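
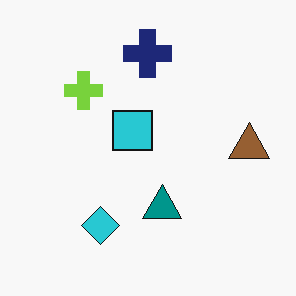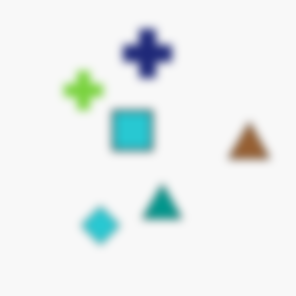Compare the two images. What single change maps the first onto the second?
The image was noticeably gaussian-blurred.

Shape edges and outlines are uniformly softened across the whole image.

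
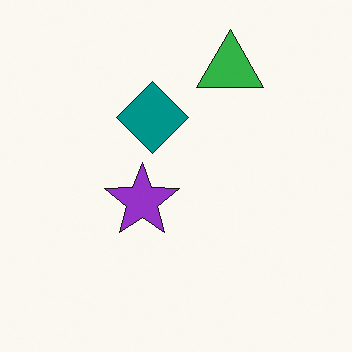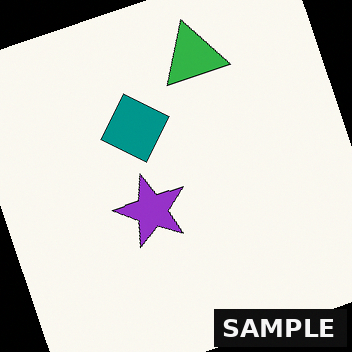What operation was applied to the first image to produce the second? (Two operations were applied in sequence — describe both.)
The transformation is: rotated counter-clockwise by a clearly visible amount, then watermarked with the text "SAMPLE" in the lower-right corner.

Every shape is tilted by the same angle and the image corners show triangular fill wedges — a whole-image rotation by a non-right angle. A dark label reading "SAMPLE" appears in the lower-right corner.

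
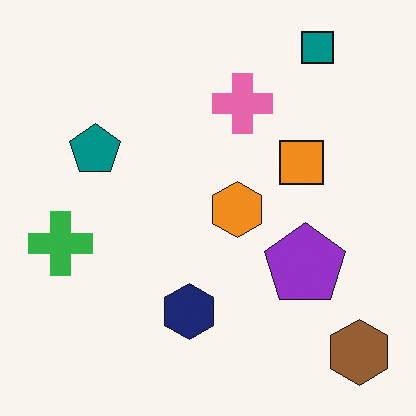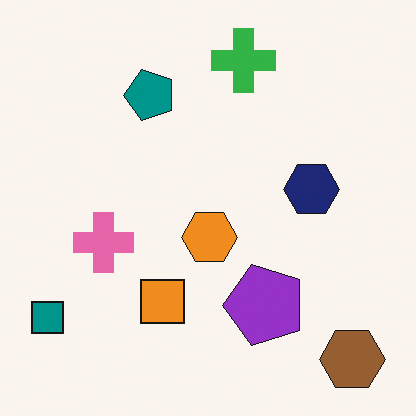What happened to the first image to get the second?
It was transposed (reflected across the top-left ↔ bottom-right diagonal).

Shapes have swapped their row and column positions — what was in the top-right is now in the bottom-left — a diagonal reflection.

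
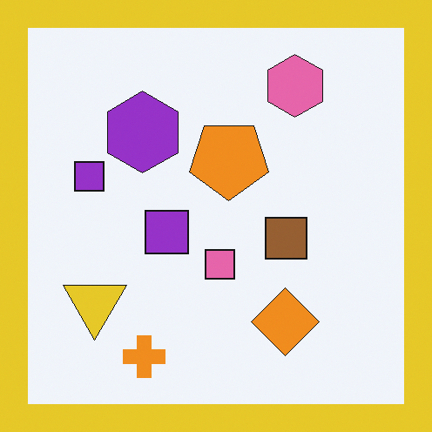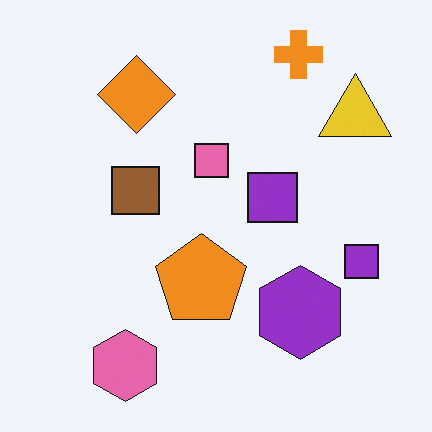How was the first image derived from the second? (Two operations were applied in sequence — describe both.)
The transformation is: rotated 180°, then framed with a yellow border.

The orange cross sits in the top-right of the second image and the bottom-left of the first — consistent with a whole-image 180° rotation. A solid yellow frame runs around the edge of the first image, with the content slightly shrunk inside it.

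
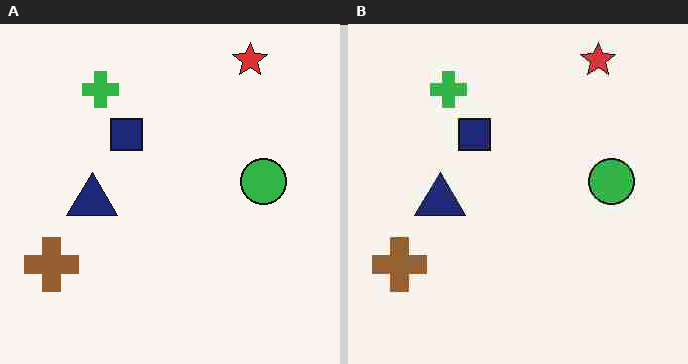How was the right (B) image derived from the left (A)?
The transformation is: heavily JPEG-compressed with obvious blocking artifacts.

Blocky 8×8 compression artifacts appear around shape edges and the flat background shows ringing — characteristic JPEG degradation.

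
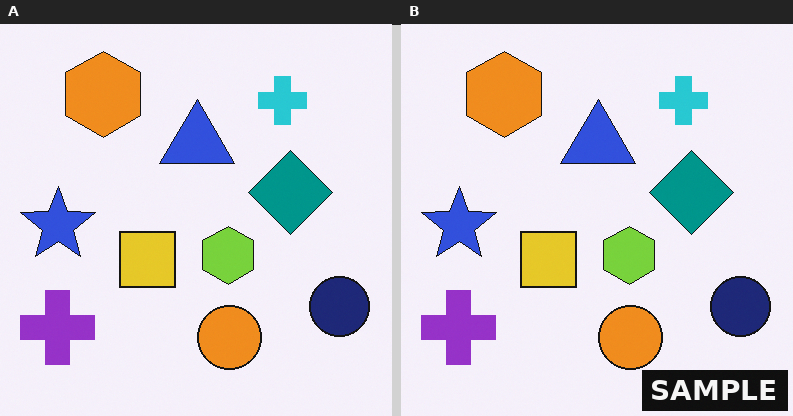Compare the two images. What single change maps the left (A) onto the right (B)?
It was watermarked with the text "SAMPLE" in the lower-right corner.

A dark label reading "SAMPLE" appears in the lower-right corner.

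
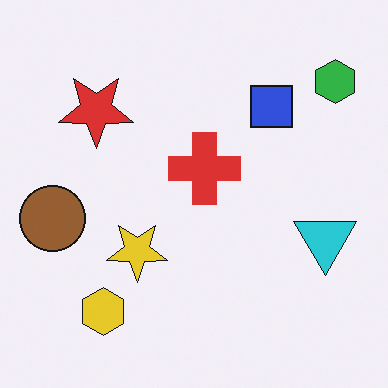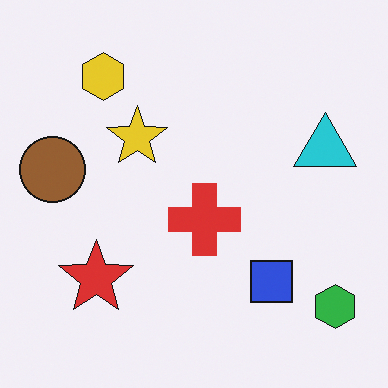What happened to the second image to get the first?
The first image is the second flipped vertically (top ↔ bottom).

The yellow hexagon is in the top-left of the second image and the bottom-left of the first — shapes on opposite sides of the horizontal midline have swapped in a mirror flip.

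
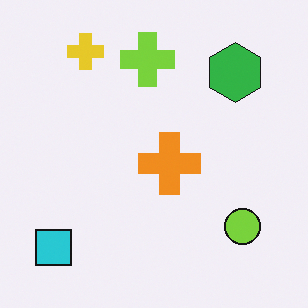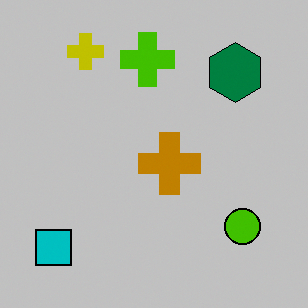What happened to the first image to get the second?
This is the original image heavily posterized to just a handful of flat colors.

Each flat color has snapped to a coarser quantized level — most visibly, the near-white background has dropped to a flat grey.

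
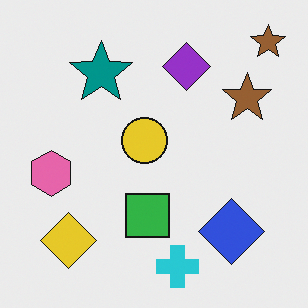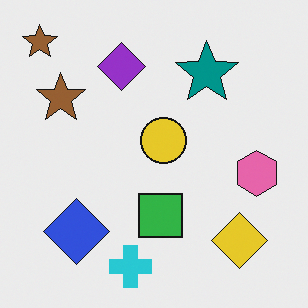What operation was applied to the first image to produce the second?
The image was flipped horizontally (left ↔ right).

The pink hexagon is in the left of the first image and the right of the second — shapes on opposite sides of the vertical midline have swapped in a mirror flip.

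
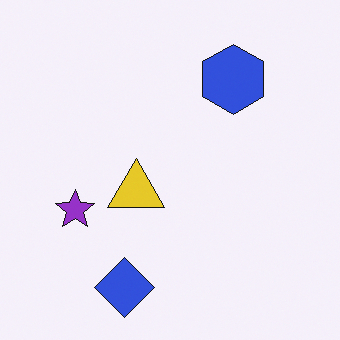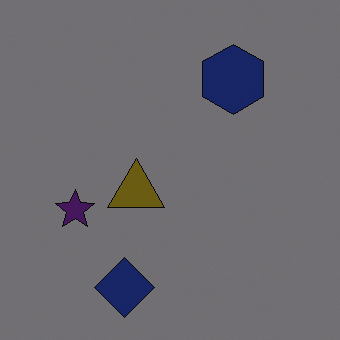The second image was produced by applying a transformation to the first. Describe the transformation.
This is the original image noticeably darkened.

Every pixel — background and shapes alike — is uniformly darkened.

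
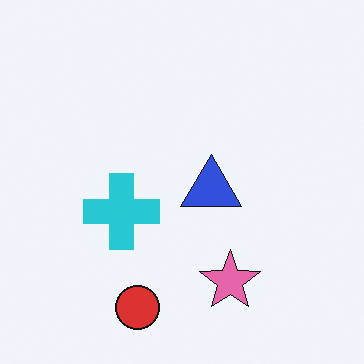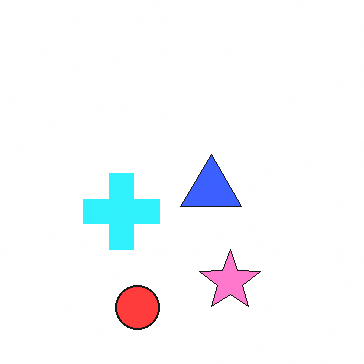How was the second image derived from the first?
This is the original image slightly brightened.

Every pixel — background and shapes alike — is uniformly brightened.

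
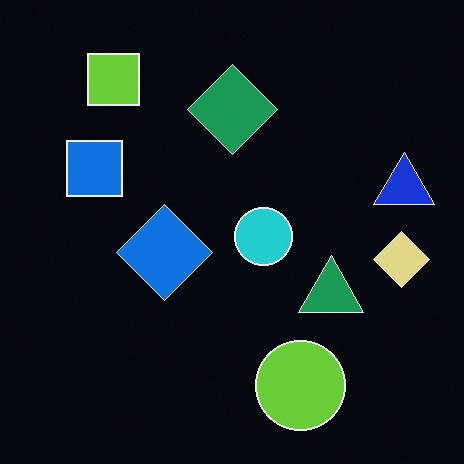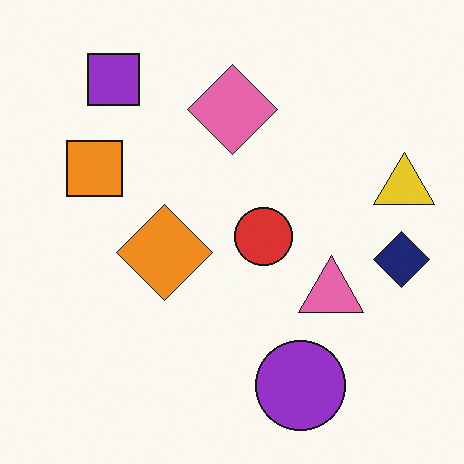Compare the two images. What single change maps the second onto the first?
Color-inverted (negative).

The light background has become dark and every shape's color is its complement — a photographic negative.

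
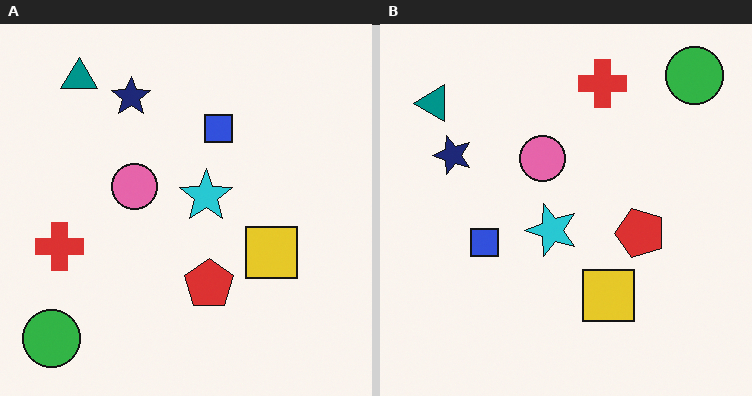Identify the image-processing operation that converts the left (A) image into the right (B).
The image was transposed (reflected across the top-left ↔ bottom-right diagonal).

Shapes have swapped their row and column positions — what was in the top-right is now in the bottom-left — a diagonal reflection.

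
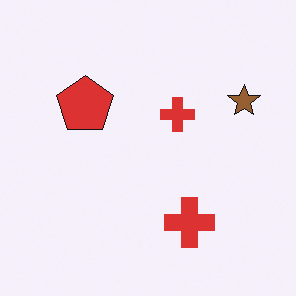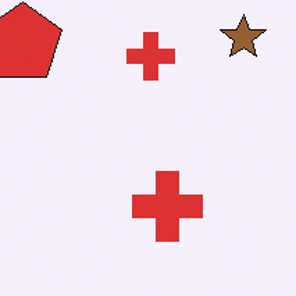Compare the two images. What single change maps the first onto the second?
The second image is the first cropped slightly and scaled back up.

The visible shapes are larger and the field of view is narrower; shapes near the original edges may be partly or wholly outside the frame — a crop-and-rescale.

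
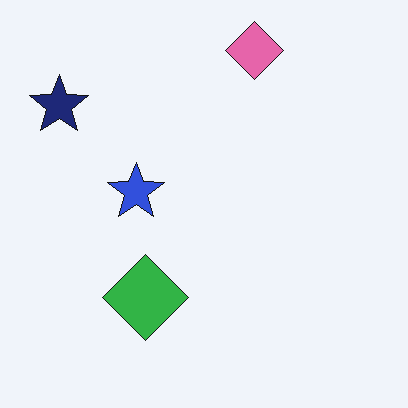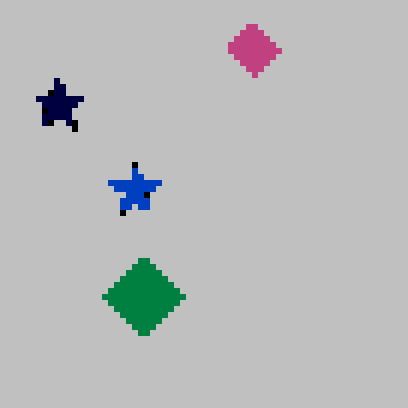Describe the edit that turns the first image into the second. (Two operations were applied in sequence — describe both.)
The transformation is: aggressively posterized, then moderately pixelated.

Each flat color has snapped to a coarser quantized level — most visibly, the near-white background has dropped to a flat grey. Shapes are reduced to large square blocks; fine edges and outlines are lost — a downscale-then-upscale (mosaic) effect.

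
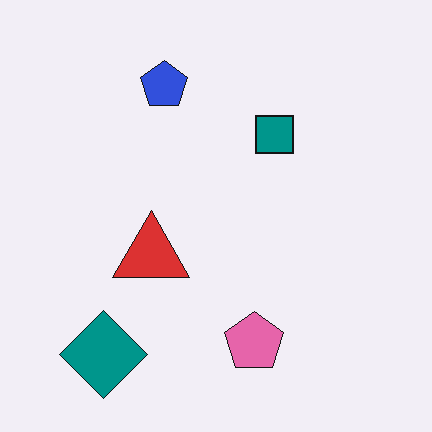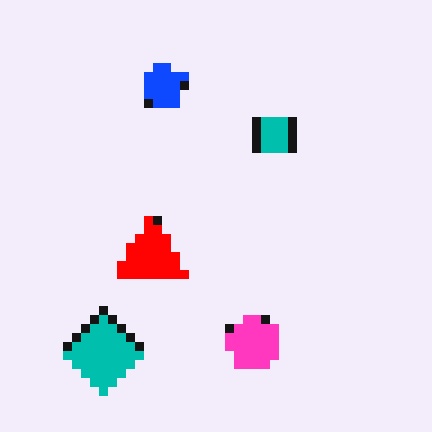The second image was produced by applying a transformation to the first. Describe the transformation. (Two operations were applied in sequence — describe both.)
The second image is the first heavily pixelated into large blocks, then heavily oversaturated.

Shapes are reduced to large square blocks; fine edges and outlines are lost — a downscale-then-upscale (mosaic) effect. All colors are more vivid — a global saturation change.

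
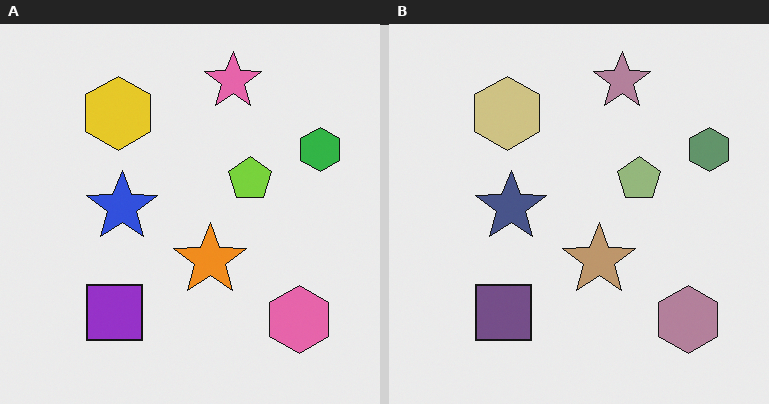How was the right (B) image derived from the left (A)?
The image was made much more muted (saturation change).

All colors are more muted and greyish — a global saturation change.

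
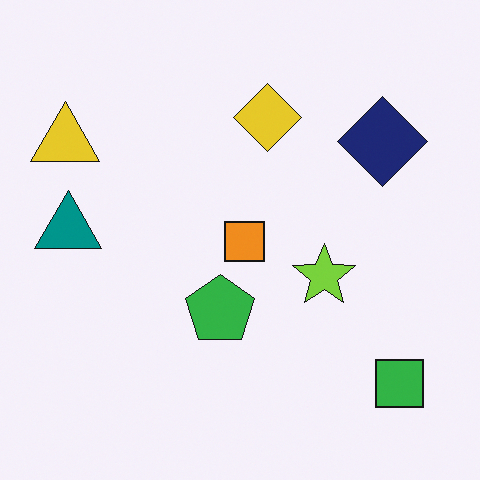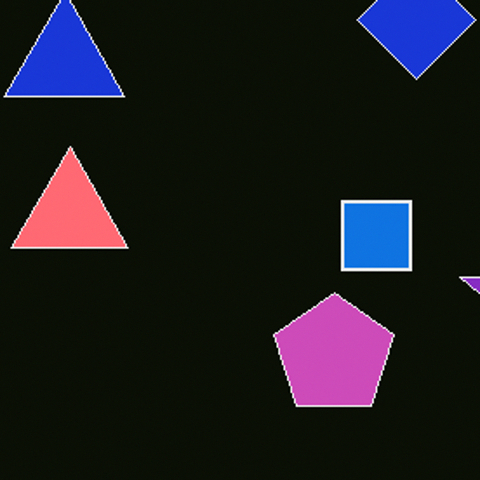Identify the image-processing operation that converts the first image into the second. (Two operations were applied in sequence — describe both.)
The second image is the first cropped tightly and scaled back up, then color-inverted (negative).

The visible shapes are larger and the field of view is narrower; shapes near the original edges may be partly or wholly outside the frame — a crop-and-rescale. The light background has become dark and every shape's color is its complement — a photographic negative.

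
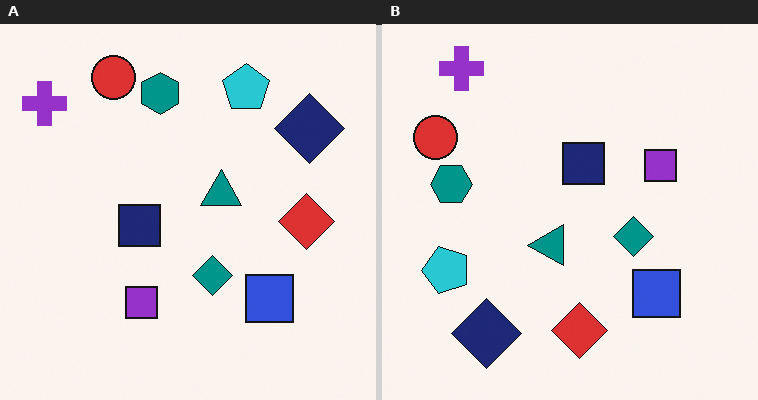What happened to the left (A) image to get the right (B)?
This is the original image transposed (reflected across the top-left ↔ bottom-right diagonal).

Shapes have swapped their row and column positions — what was in the top-right is now in the bottom-left — a diagonal reflection.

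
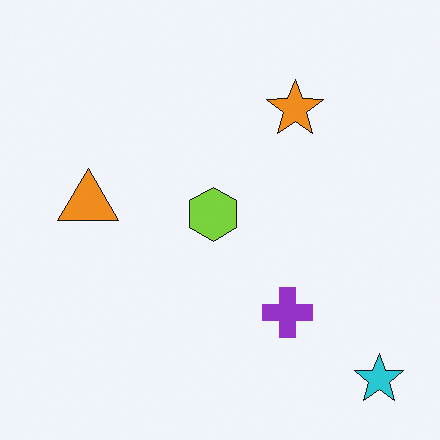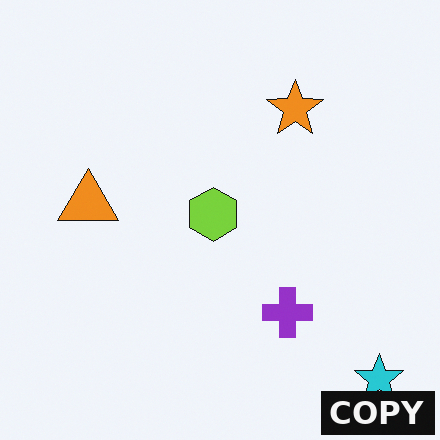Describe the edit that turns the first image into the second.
The image was watermarked with the text "COPY" in the lower-right corner.

A dark label reading "COPY" appears in the lower-right corner.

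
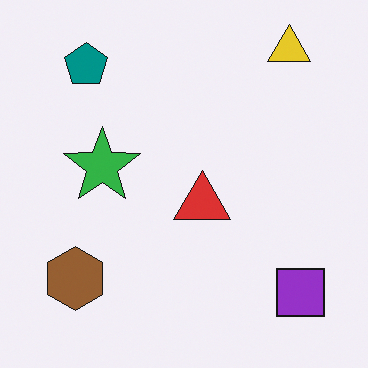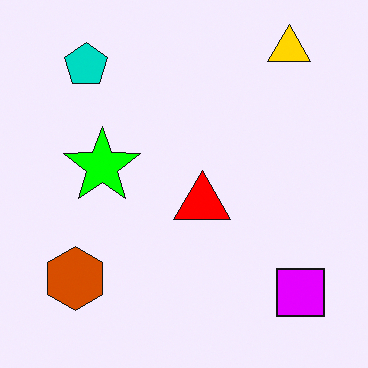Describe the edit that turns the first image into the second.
The transformation is: heavily oversaturated.

All colors are more vivid — a global saturation change.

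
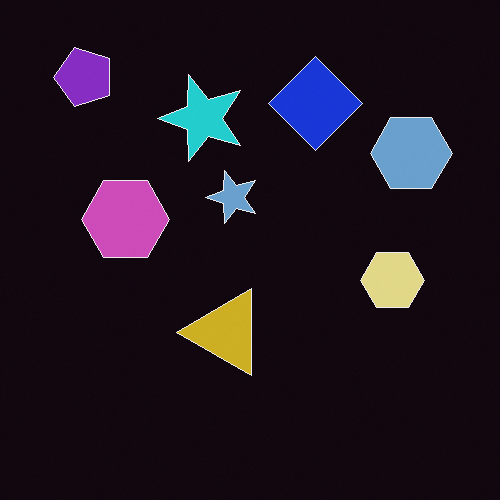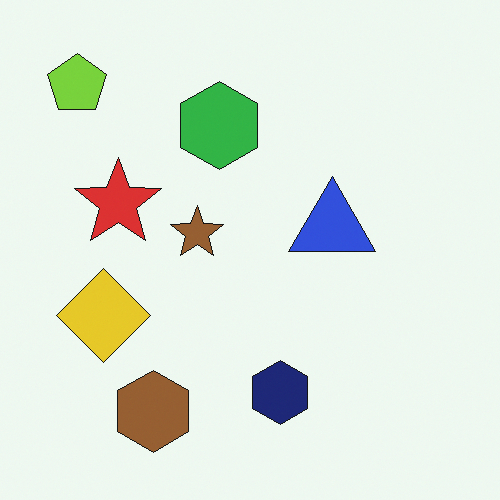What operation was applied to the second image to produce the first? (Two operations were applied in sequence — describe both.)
The image was color-inverted (negative), then transposed (reflected across the top-left ↔ bottom-right diagonal).

The light background has become dark and every shape's color is its complement — a photographic negative. Shapes have swapped their row and column positions — what was in the top-right is now in the bottom-left — a diagonal reflection.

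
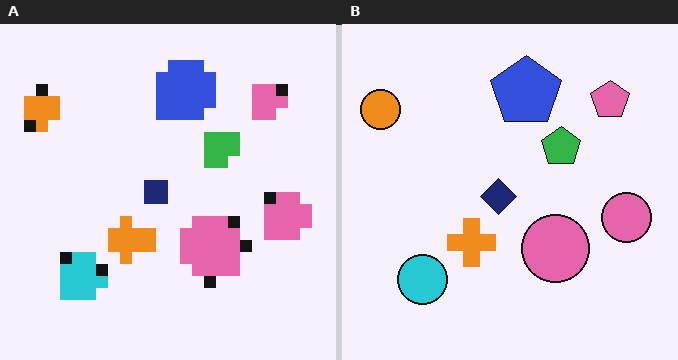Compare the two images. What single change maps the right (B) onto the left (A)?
The image was heavily pixelated into large blocks.

Shapes are reduced to large square blocks; fine edges and outlines are lost — a downscale-then-upscale (mosaic) effect.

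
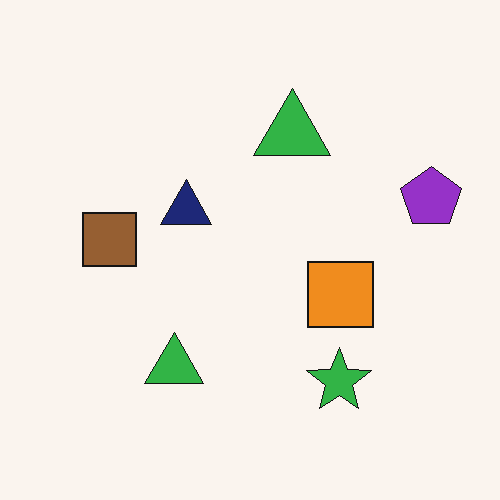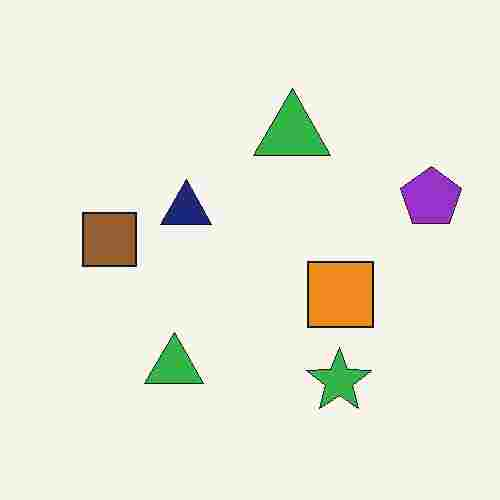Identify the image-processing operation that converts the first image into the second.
Degraded with heavy JPEG compression.

Blocky 8×8 compression artifacts appear around shape edges and the flat background shows ringing — characteristic JPEG degradation.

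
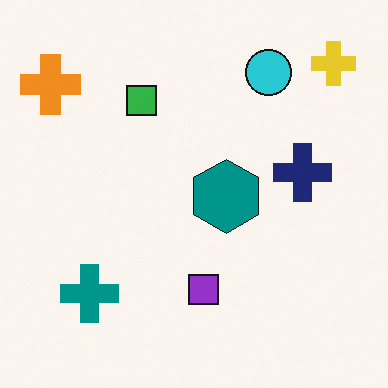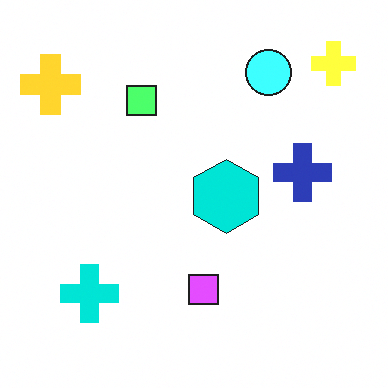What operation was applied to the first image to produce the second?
The image was substantially brightened.

Every pixel — background and shapes alike — is uniformly brightened.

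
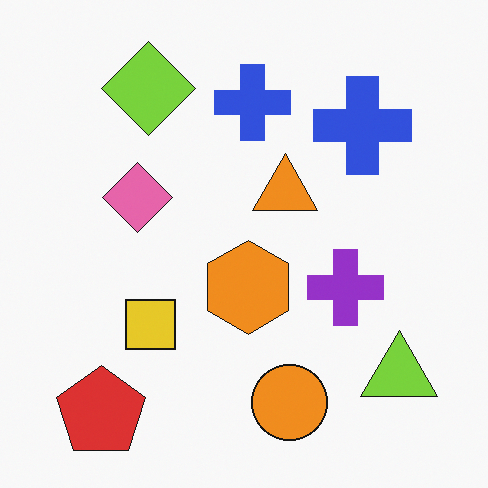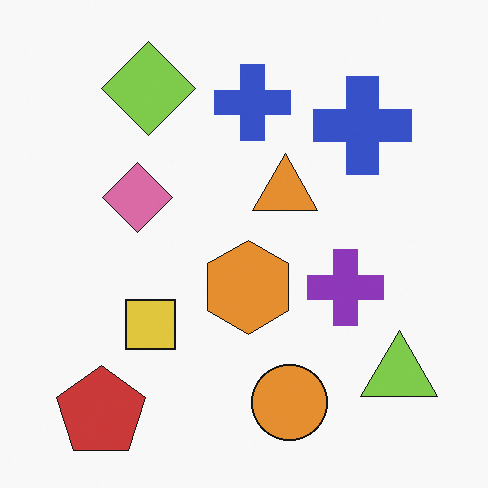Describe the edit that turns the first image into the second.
Slightly desaturated.

All colors are more muted and greyish — a global saturation change.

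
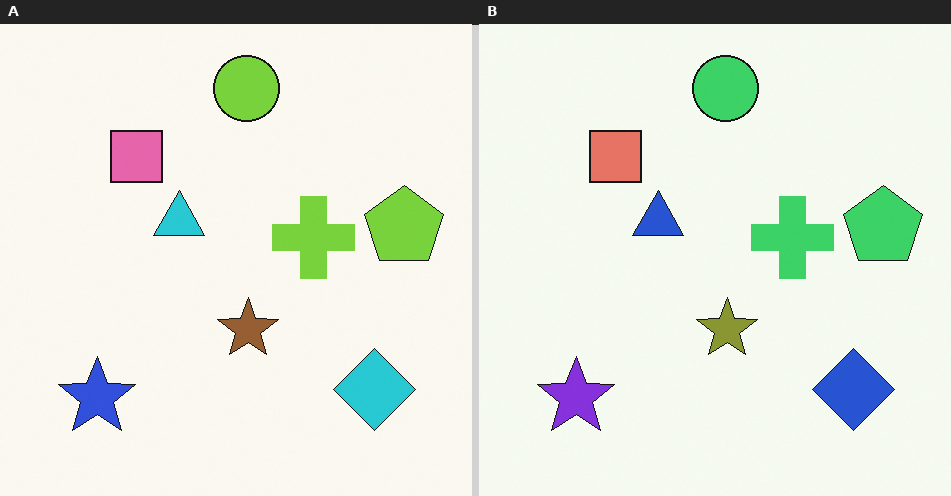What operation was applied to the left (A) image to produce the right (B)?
The image was hue-shifted by a small amount.

Every shape's color has rotated by the same amount around the hue wheel — a uniform hue shift.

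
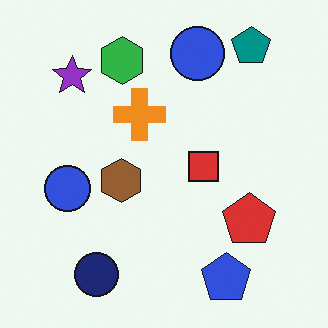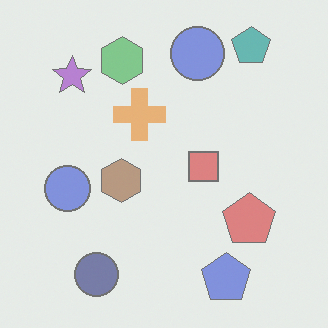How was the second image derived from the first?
The second image is the first given much lower contrast.

Tones are pushed toward mid-grey across the whole image — a global contrast change.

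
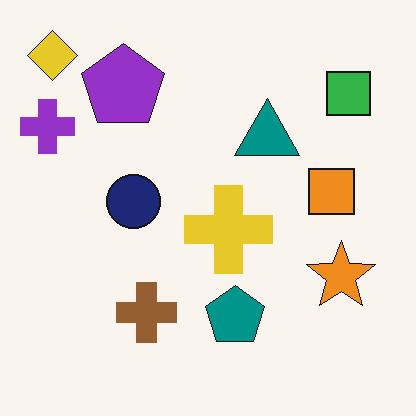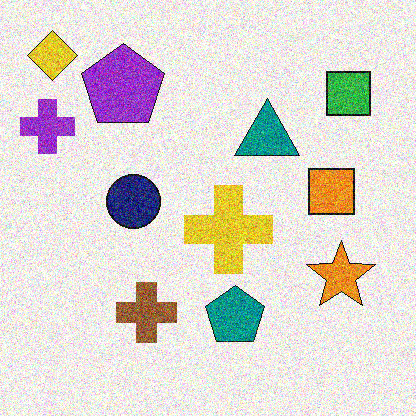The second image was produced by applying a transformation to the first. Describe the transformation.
The image was degraded with heavy additive noise.

Random speckle covers the whole image, including the flat background.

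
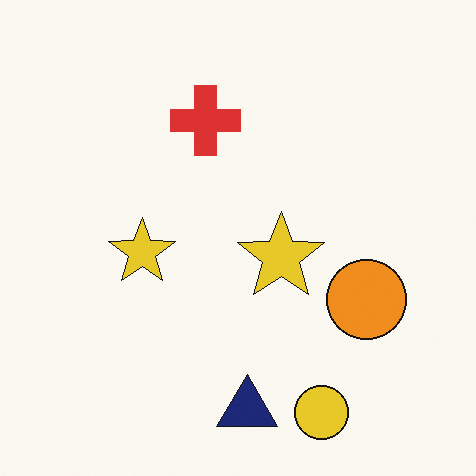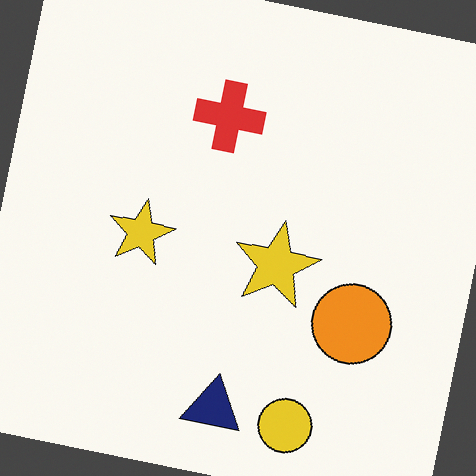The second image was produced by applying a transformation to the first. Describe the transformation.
It was rotated clockwise by a small amount.

Every shape is tilted by the same angle and the image corners show triangular fill wedges — a whole-image rotation by a non-right angle.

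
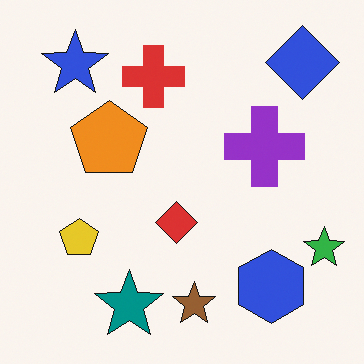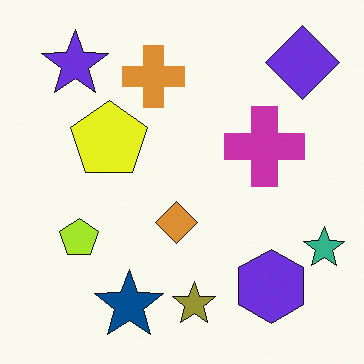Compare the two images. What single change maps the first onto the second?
This is the original image hue-shifted by a small amount.

Every shape's color has rotated by the same amount around the hue wheel — a uniform hue shift.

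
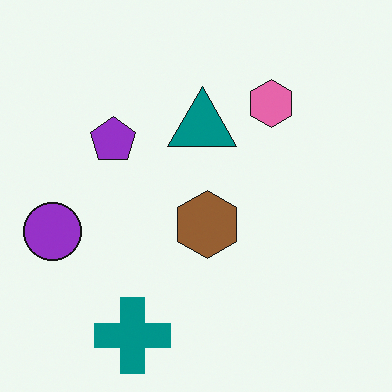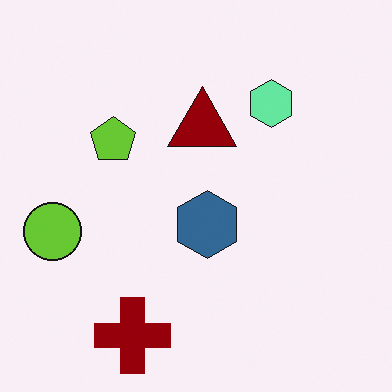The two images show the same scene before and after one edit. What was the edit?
The image was hue-shifted by a large amount.

Every shape's color has rotated by the same amount around the hue wheel — a uniform hue shift.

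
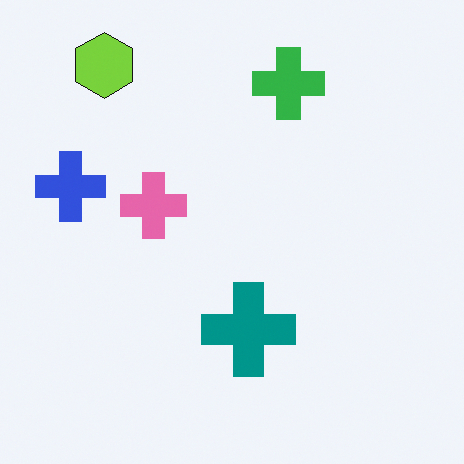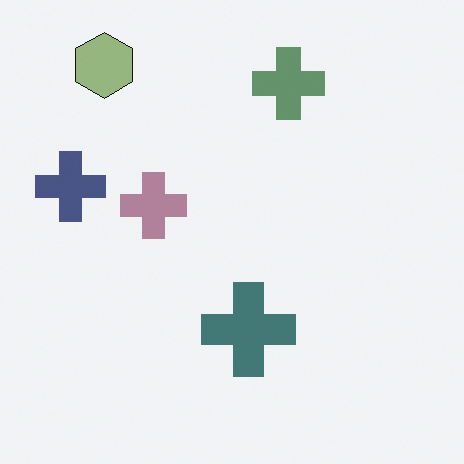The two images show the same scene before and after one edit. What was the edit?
The image was heavily desaturated.

All colors are more muted and greyish — a global saturation change.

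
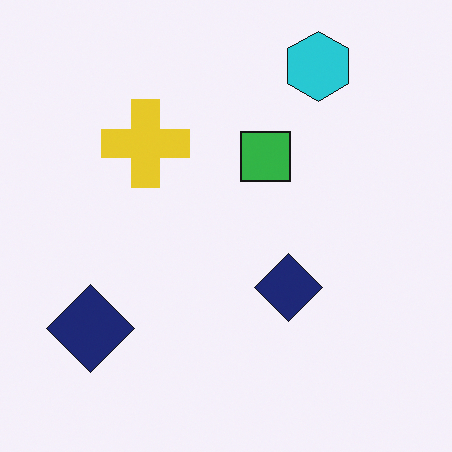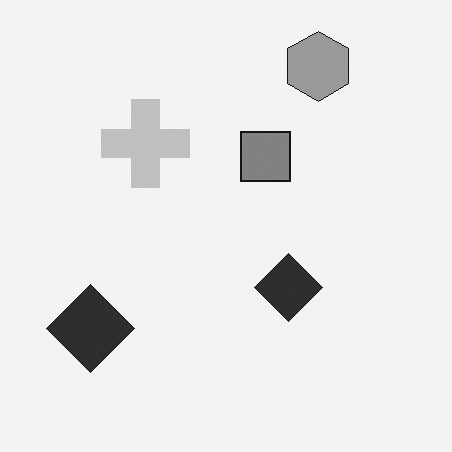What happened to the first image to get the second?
The image was converted to grayscale.

All color is removed — every shape is now a shade of grey.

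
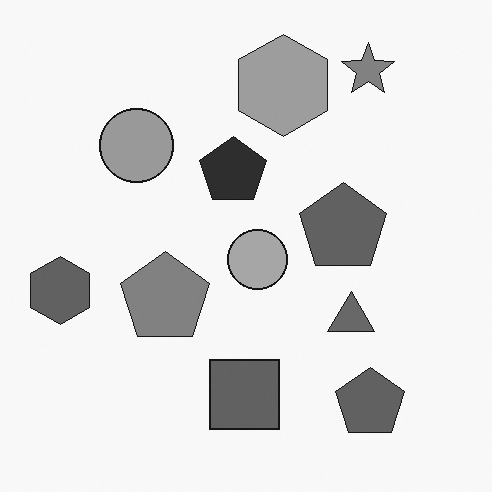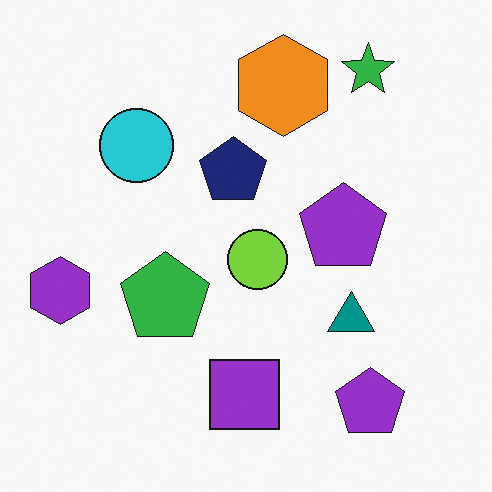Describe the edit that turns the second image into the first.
It was converted to grayscale.

All color is removed — every shape is now a shade of grey.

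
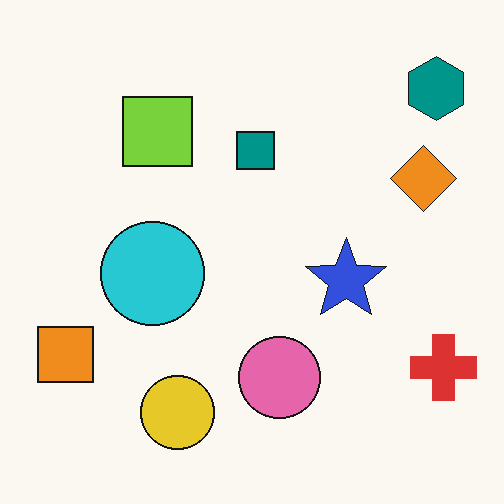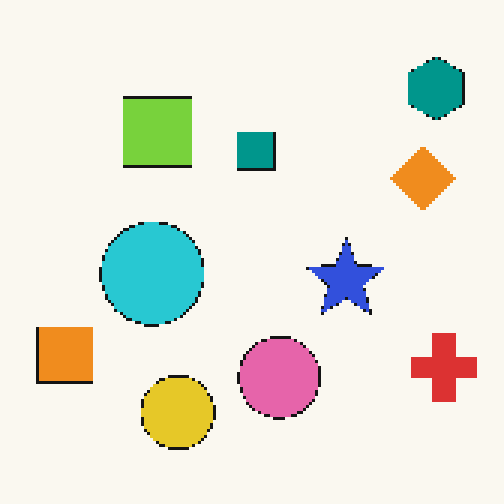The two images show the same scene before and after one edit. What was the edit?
Mildly pixelated.

Shapes are reduced to large square blocks; fine edges and outlines are lost — a downscale-then-upscale (mosaic) effect.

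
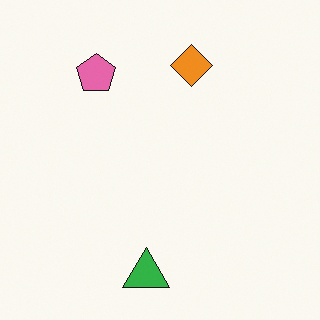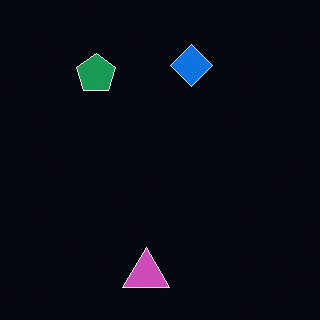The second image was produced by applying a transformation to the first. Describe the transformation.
This is the original image color-inverted (negative).

The light background has become dark and every shape's color is its complement — a photographic negative.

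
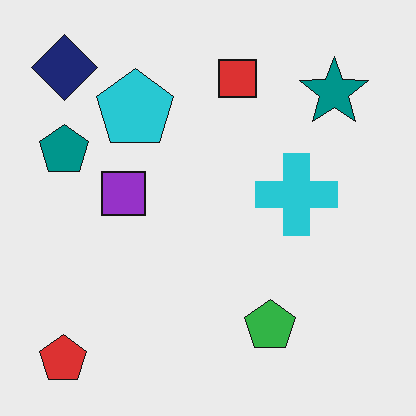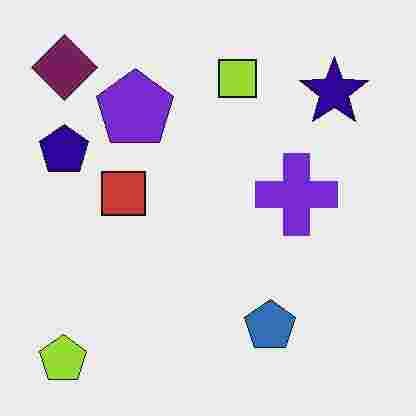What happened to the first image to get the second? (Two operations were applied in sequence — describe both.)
This is the original image hue-shifted noticeably, then heavily JPEG-compressed with obvious blocking artifacts.

Every shape's color has rotated by the same amount around the hue wheel — a uniform hue shift. Blocky 8×8 compression artifacts appear around shape edges and the flat background shows ringing — characteristic JPEG degradation.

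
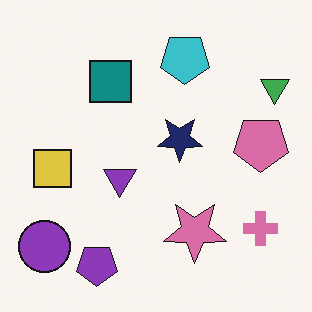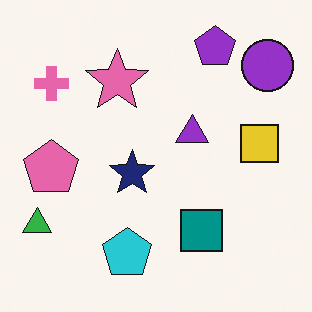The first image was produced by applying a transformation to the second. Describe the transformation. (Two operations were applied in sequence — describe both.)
The image was slightly desaturated, then rotated 180°.

All colors are more muted and greyish — a global saturation change. The purple circle sits in the top-right of the second image and the bottom-left of the first — consistent with a whole-image 180° rotation.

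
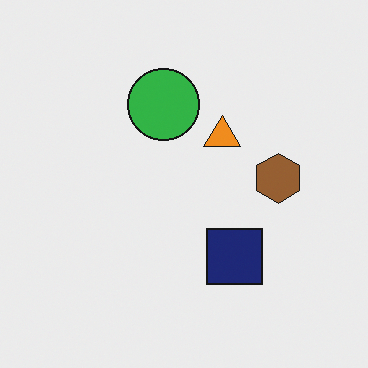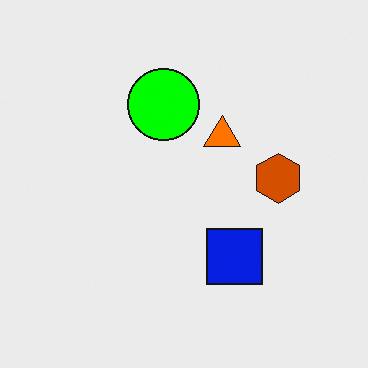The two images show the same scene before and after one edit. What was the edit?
This is the original image made much more vivid (saturation change).

All colors are more vivid — a global saturation change.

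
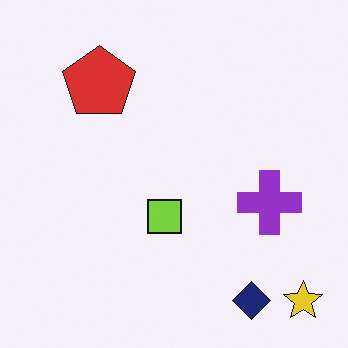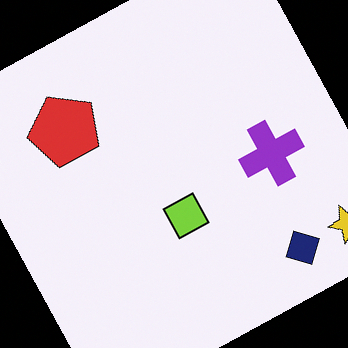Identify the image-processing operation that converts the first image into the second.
Rotated counter-clockwise by a clearly visible amount.

Every shape is tilted by the same angle and the image corners show triangular fill wedges — a whole-image rotation by a non-right angle.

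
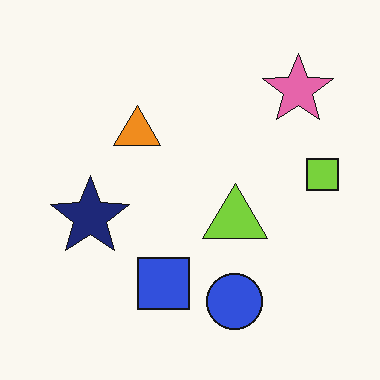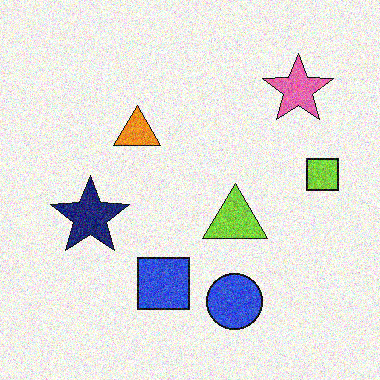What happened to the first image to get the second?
The transformation is: degraded with moderate additive noise.

Random speckle covers the whole image, including the flat background.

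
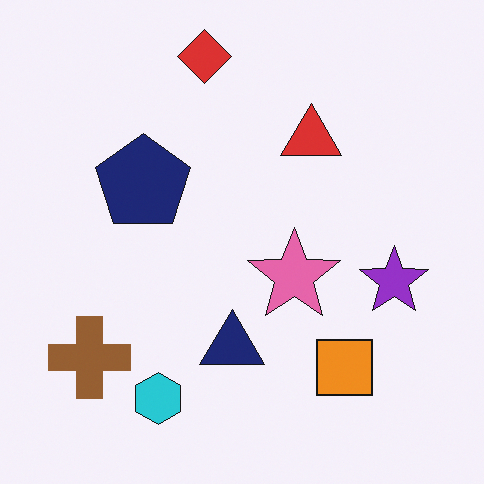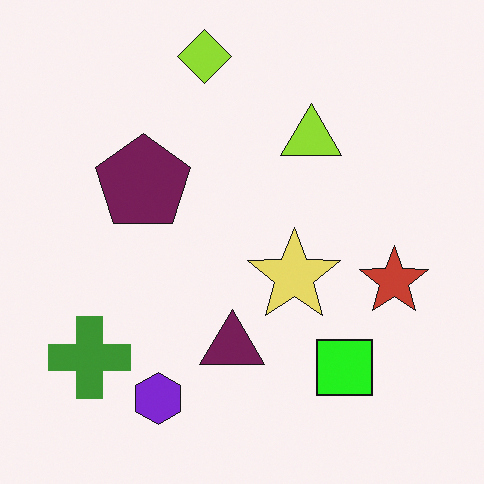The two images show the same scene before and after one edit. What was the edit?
This is the original image hue-shifted noticeably.

Every shape's color has rotated by the same amount around the hue wheel — a uniform hue shift.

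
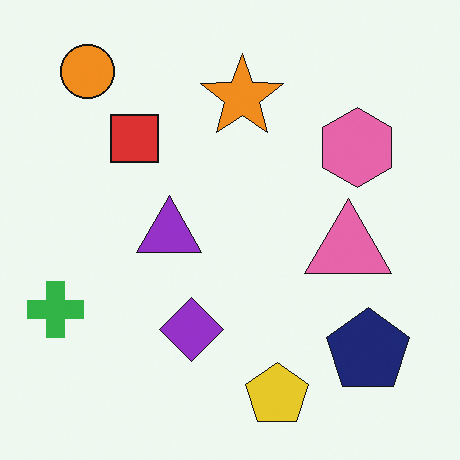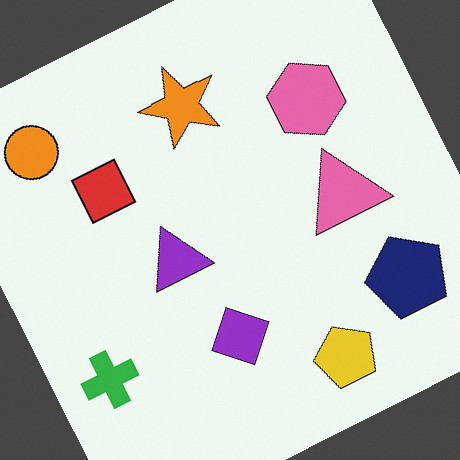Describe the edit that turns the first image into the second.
The transformation is: rotated counter-clockwise by a moderate amount.

Every shape is tilted by the same angle and the image corners show triangular fill wedges — a whole-image rotation by a non-right angle.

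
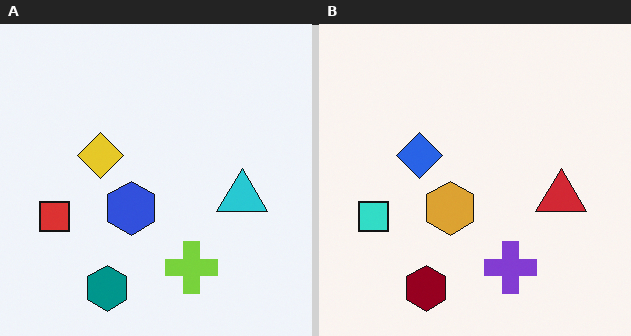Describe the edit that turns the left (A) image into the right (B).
This is the original image hue-shifted through roughly half the color wheel.

Every shape's color has rotated by the same amount around the hue wheel — a uniform hue shift.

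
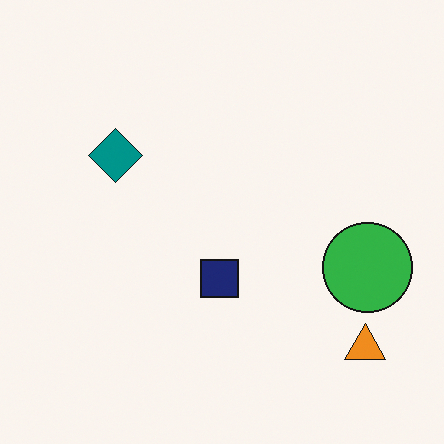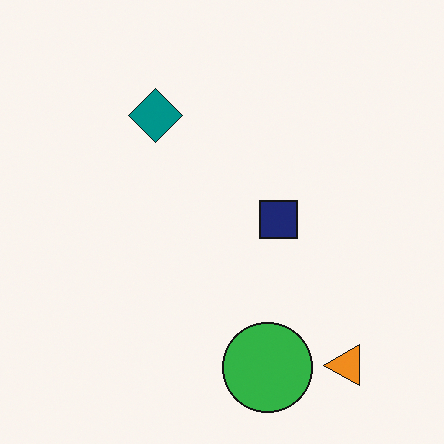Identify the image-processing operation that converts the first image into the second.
The image was transposed (reflected across the top-left ↔ bottom-right diagonal).

Shapes have swapped their row and column positions — what was in the top-right is now in the bottom-left — a diagonal reflection.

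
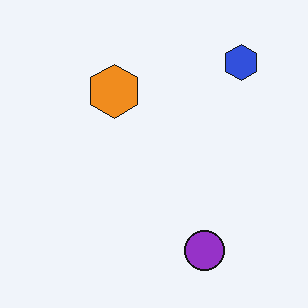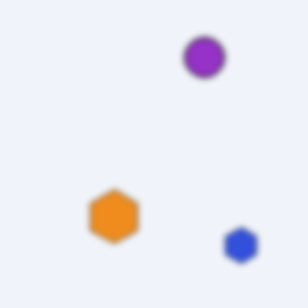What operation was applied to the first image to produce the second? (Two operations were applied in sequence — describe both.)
The transformation is: flipped vertically (top ↔ bottom), then moderately blurred.

The purple circle is in the bottom of the first image and the top of the second — shapes on opposite sides of the horizontal midline have swapped in a mirror flip. Shape edges and outlines are uniformly softened across the whole image.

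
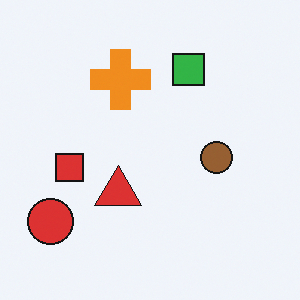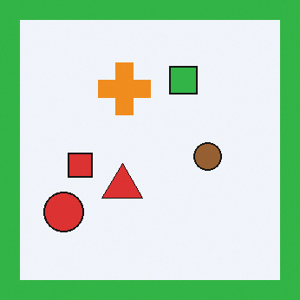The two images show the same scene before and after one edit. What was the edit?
The image was framed with a green border.

A solid green frame runs around the edge of the second image, with the content slightly shrunk inside it.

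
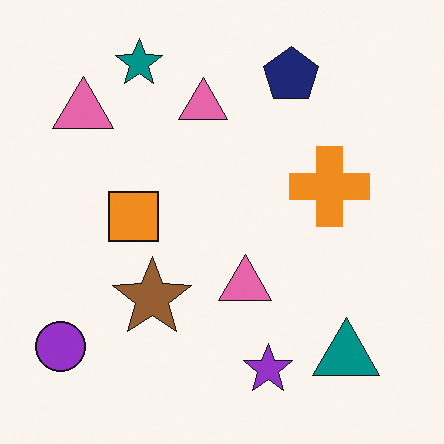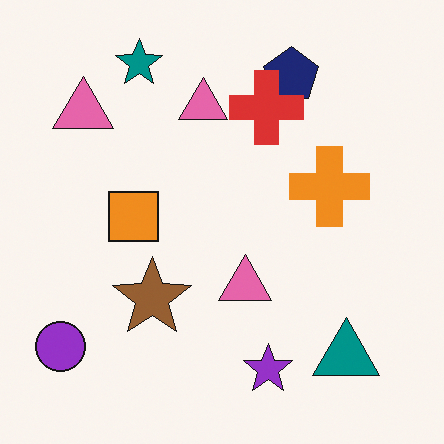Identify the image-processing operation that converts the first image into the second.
This is the original image overlaid with an additional red cross.

A red cross appears in the second image that is absent from the first.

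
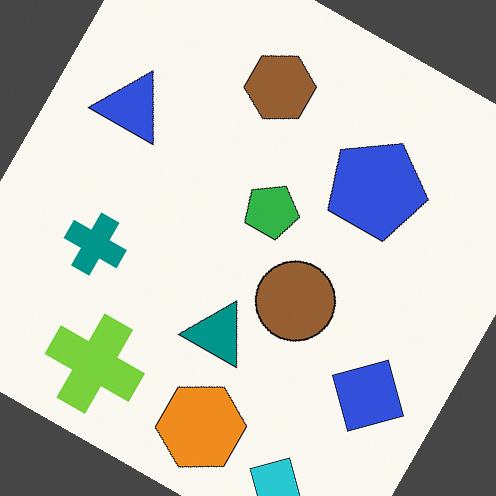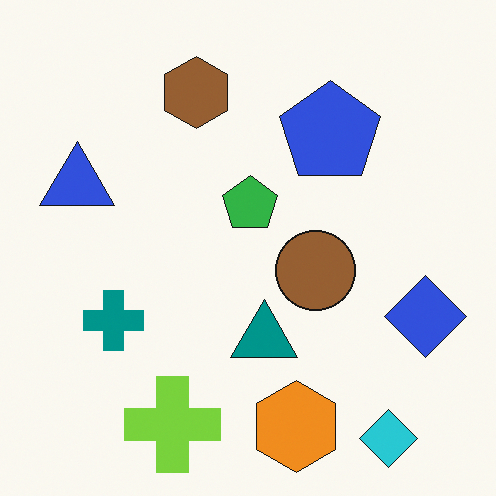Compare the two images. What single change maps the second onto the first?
The first image is the second rotated clockwise by a moderate amount.

Every shape is tilted by the same angle and the image corners show triangular fill wedges — a whole-image rotation by a non-right angle.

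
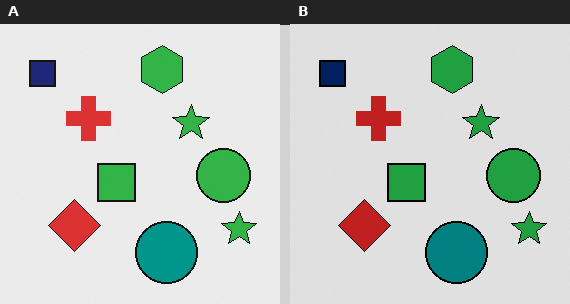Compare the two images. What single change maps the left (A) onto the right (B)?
This is the original image posterized to a reduced palette.

Each flat color has snapped to a coarser quantized level — most visibly, the near-white background has dropped to a flat grey.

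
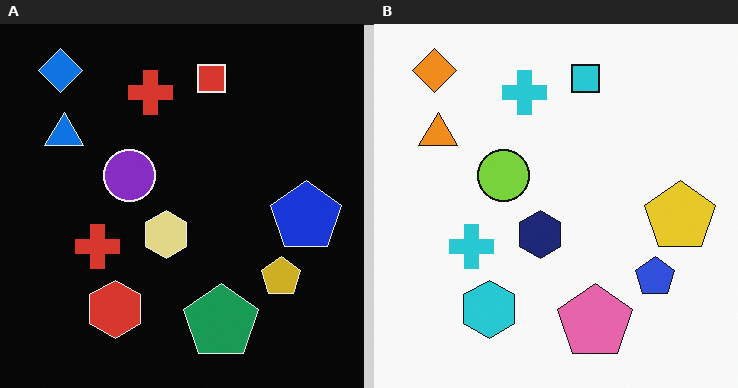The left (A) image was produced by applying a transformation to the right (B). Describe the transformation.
The image was color-inverted (negative).

The light background has become dark and every shape's color is its complement — a photographic negative.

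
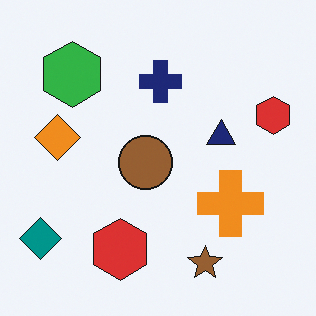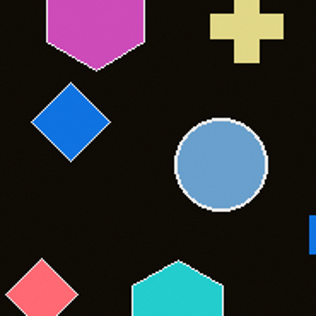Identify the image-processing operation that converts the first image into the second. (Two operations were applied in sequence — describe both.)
The second image is the first color-inverted (negative), then cropped tightly and scaled back up.

The light background has become dark and every shape's color is its complement — a photographic negative. The visible shapes are larger and the field of view is narrower; shapes near the original edges may be partly or wholly outside the frame — a crop-and-rescale.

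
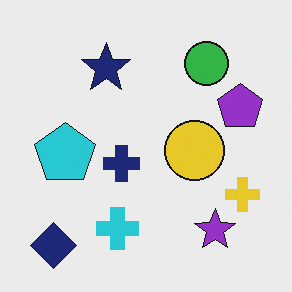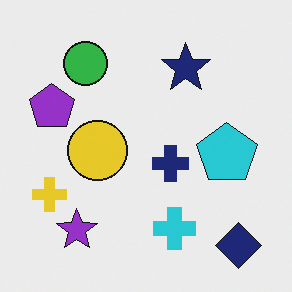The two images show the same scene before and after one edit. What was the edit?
Flipped horizontally (left ↔ right).

The yellow cross is in the right of the first image and the left of the second — shapes on opposite sides of the vertical midline have swapped in a mirror flip.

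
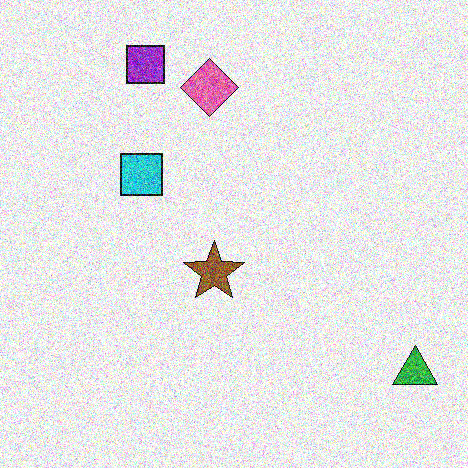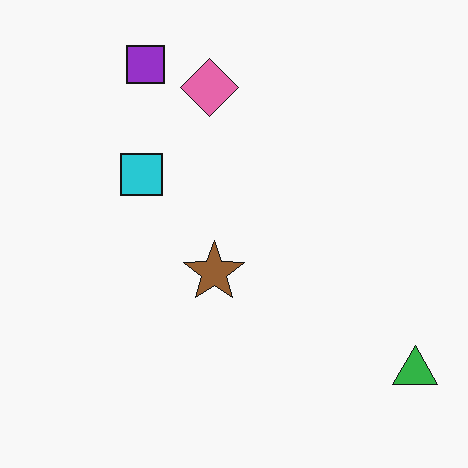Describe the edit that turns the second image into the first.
The image was degraded with strong gaussian noise.

Random speckle covers the whole image, including the flat background.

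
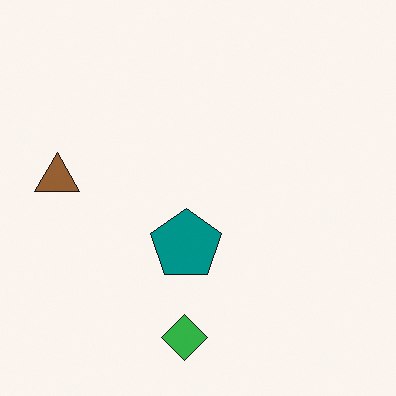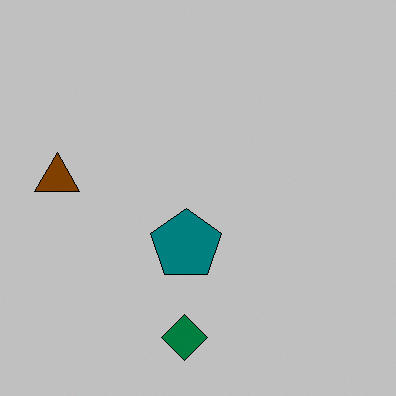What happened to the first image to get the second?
It was heavily posterized to just a handful of flat colors.

Each flat color has snapped to a coarser quantized level — most visibly, the near-white background has dropped to a flat grey.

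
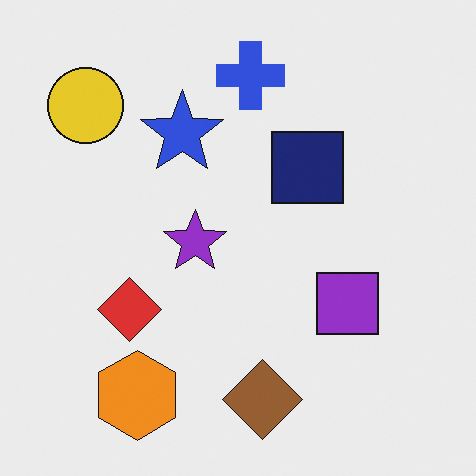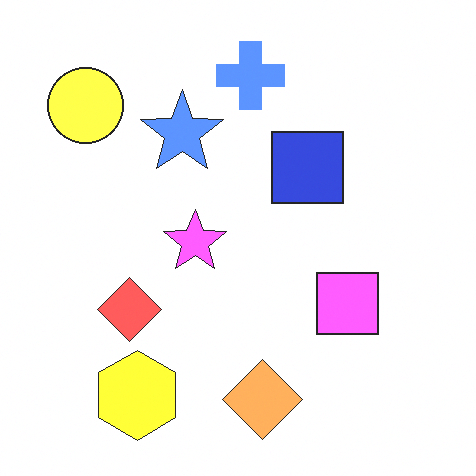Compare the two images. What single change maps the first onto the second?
It was noticeably brightened.

Every pixel — background and shapes alike — is uniformly brightened.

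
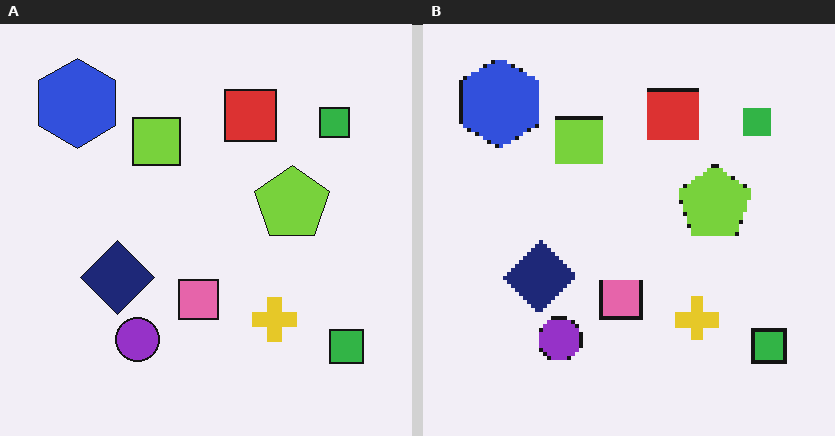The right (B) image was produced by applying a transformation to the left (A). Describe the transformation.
The image was lightly pixelated (a mild mosaic effect).

Shapes are reduced to large square blocks; fine edges and outlines are lost — a downscale-then-upscale (mosaic) effect.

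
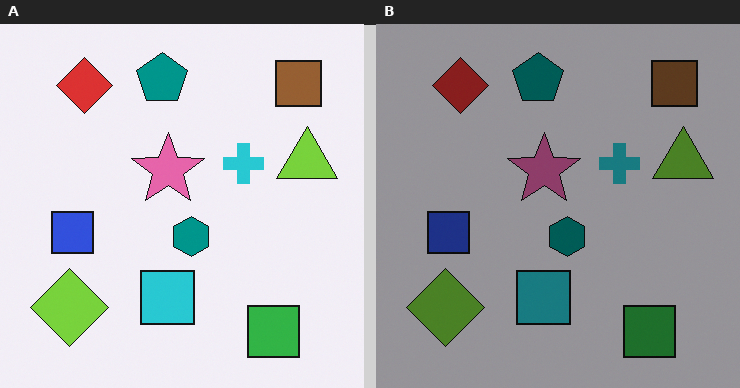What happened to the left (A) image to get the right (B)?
The image was darkened a lot.

Every pixel — background and shapes alike — is uniformly darkened.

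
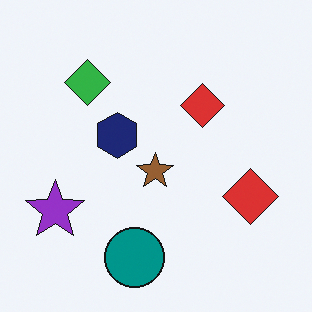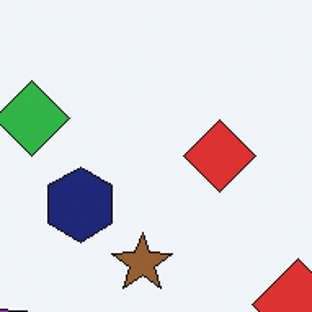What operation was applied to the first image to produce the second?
The second image is the first cropped tightly and scaled back up.

The visible shapes are larger and the field of view is narrower; shapes near the original edges may be partly or wholly outside the frame — a crop-and-rescale.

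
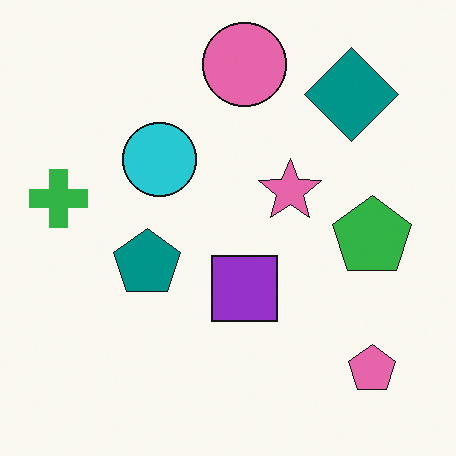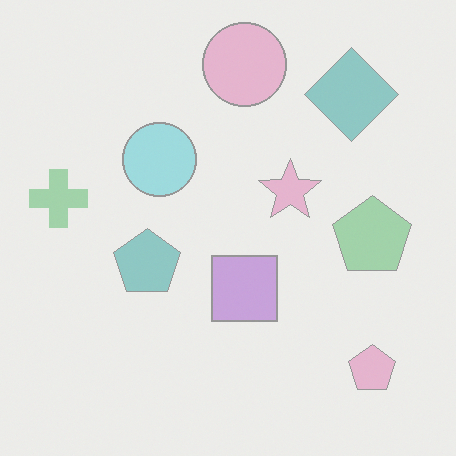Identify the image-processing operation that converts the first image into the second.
This is the original image given much lower contrast.

Tones are pushed toward mid-grey across the whole image — a global contrast change.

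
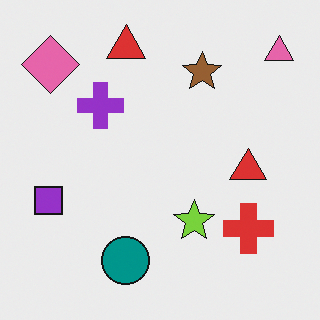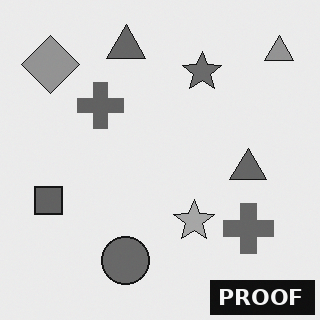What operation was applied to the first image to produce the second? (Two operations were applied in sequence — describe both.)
The second image is the first converted to grayscale, then watermarked with the text "PROOF" in the lower-right corner.

All color is removed — every shape is now a shade of grey. A dark label reading "PROOF" appears in the lower-right corner.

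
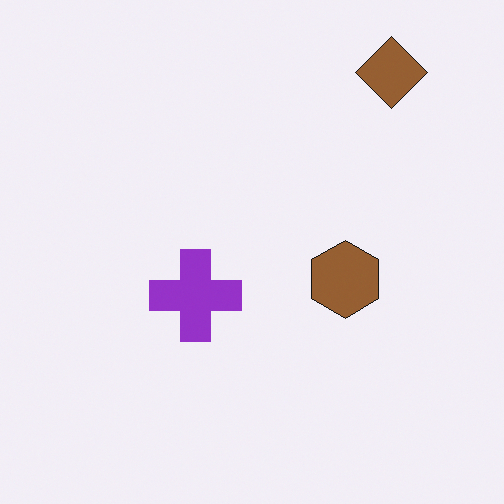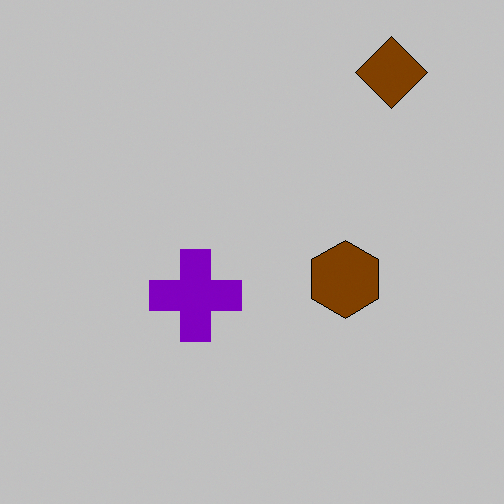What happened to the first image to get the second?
The transformation is: heavily posterized to just a handful of flat colors.

Each flat color has snapped to a coarser quantized level — most visibly, the near-white background has dropped to a flat grey.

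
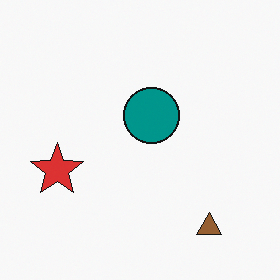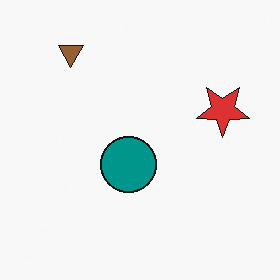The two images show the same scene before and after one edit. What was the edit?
The transformation is: rotated 180°.

The brown triangle sits in the bottom-right of the first image and the top-left of the second — consistent with a whole-image 180° rotation.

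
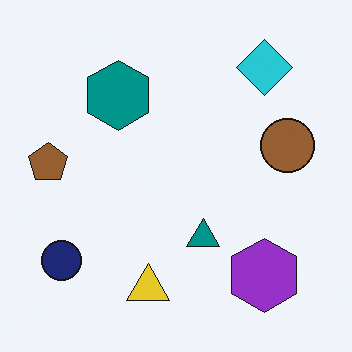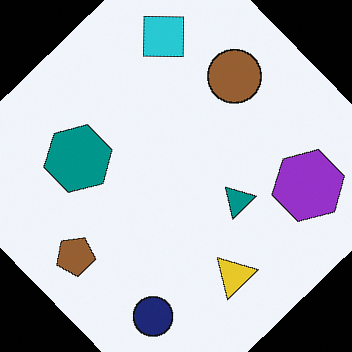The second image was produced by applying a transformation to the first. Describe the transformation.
It was rotated counter-clockwise by a large amount — several tens of degrees.

Every shape is tilted by the same angle and the image corners show triangular fill wedges — a whole-image rotation by a non-right angle.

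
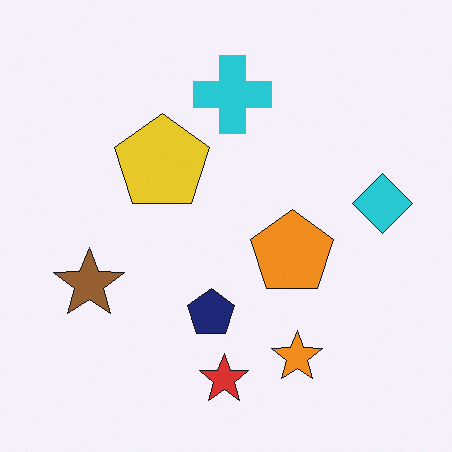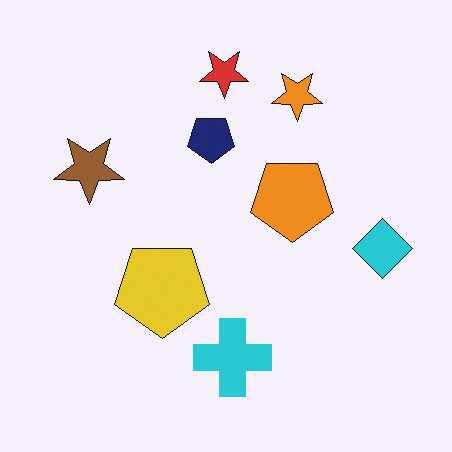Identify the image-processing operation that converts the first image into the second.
The second image is the first flipped vertically (top ↔ bottom).

The red star is in the bottom of the first image and the top of the second — shapes on opposite sides of the horizontal midline have swapped in a mirror flip.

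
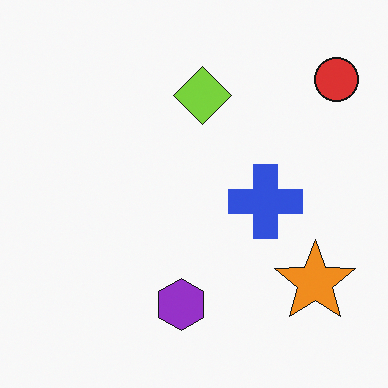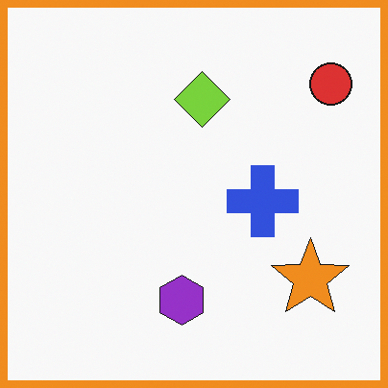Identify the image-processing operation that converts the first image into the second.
It was framed with a orange border.

A solid orange frame runs around the edge of the second image, with the content slightly shrunk inside it.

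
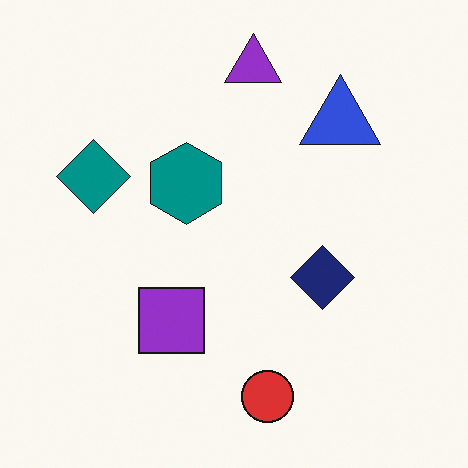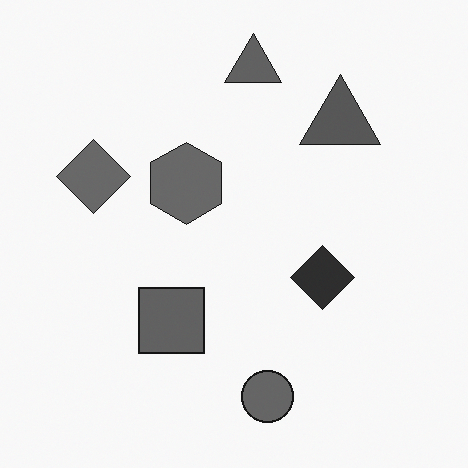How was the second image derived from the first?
The second image is the first converted to grayscale.

All color is removed — every shape is now a shade of grey.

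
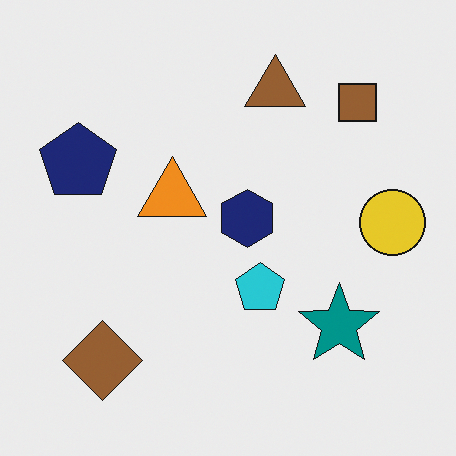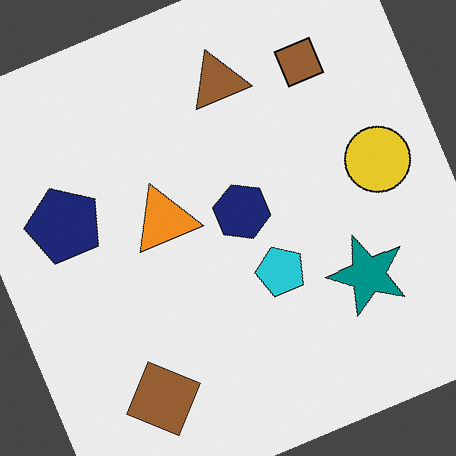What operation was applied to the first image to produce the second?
It was rotated counter-clockwise by a clearly visible amount.

Every shape is tilted by the same angle and the image corners show triangular fill wedges — a whole-image rotation by a non-right angle.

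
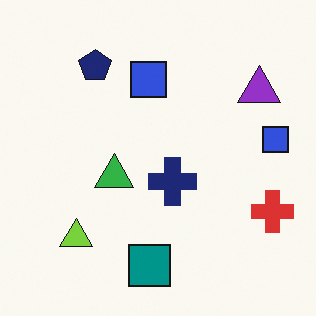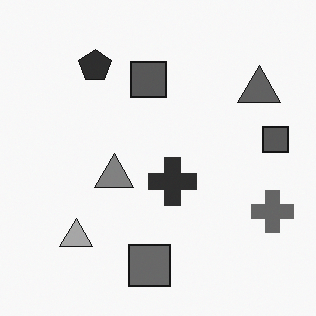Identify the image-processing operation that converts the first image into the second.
The transformation is: converted to grayscale.

All color is removed — every shape is now a shade of grey.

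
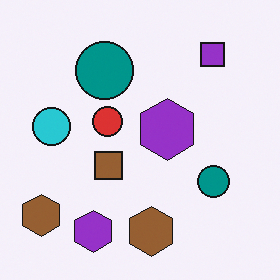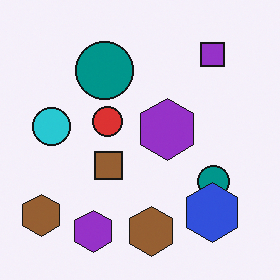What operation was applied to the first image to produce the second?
Overlaid with an additional blue hexagon.

A blue hexagon appears in the second image that is absent from the first.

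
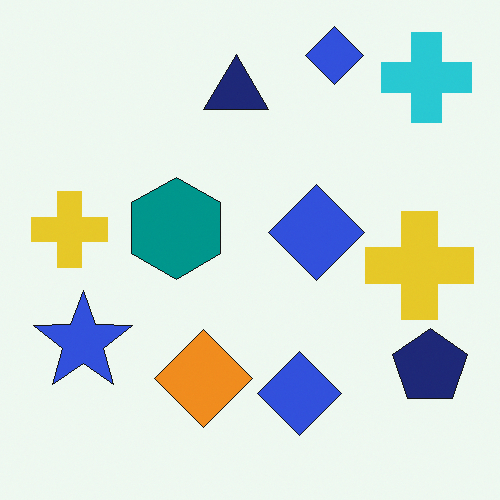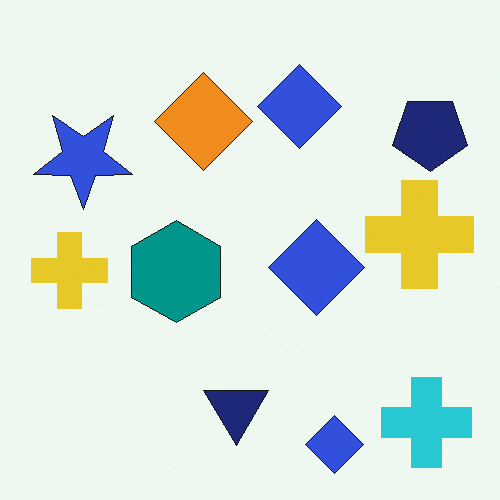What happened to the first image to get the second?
The transformation is: flipped vertically (top ↔ bottom).

The cyan cross is in the top-right of the first image and the bottom-right of the second — shapes on opposite sides of the horizontal midline have swapped in a mirror flip.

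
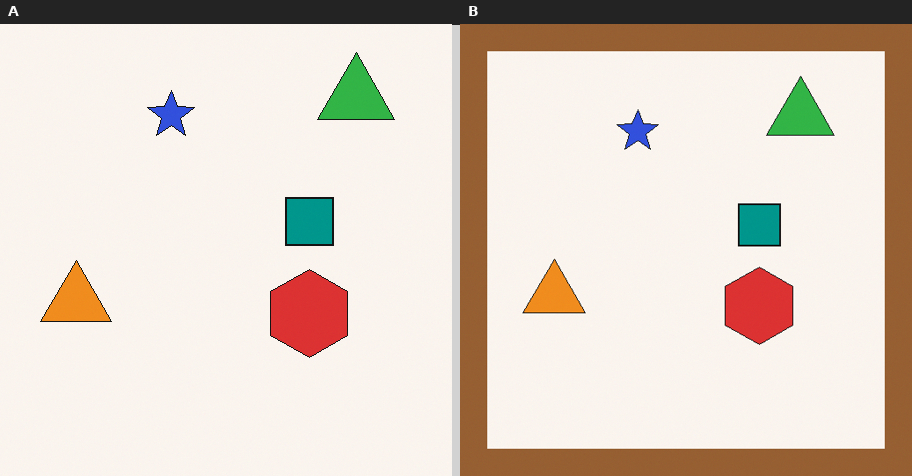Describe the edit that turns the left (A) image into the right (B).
The image was framed with a brown border.

A solid brown frame runs around the edge of the right (B) image, with the content slightly shrunk inside it.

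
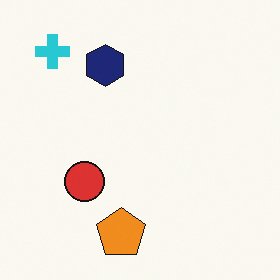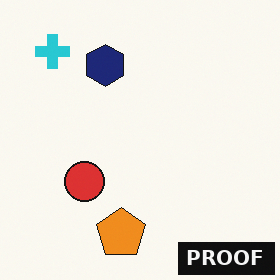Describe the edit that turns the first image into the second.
The image was watermarked with the text "PROOF" in the lower-right corner.

A dark label reading "PROOF" appears in the lower-right corner.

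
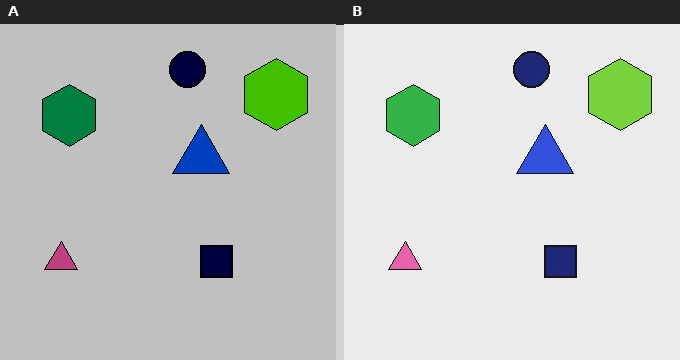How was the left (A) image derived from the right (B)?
The image was aggressively posterized.

Each flat color has snapped to a coarser quantized level — most visibly, the near-white background has dropped to a flat grey.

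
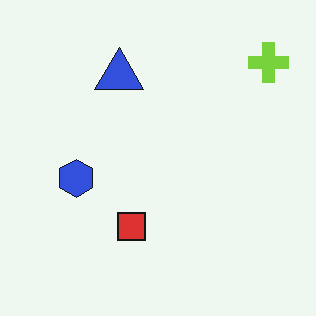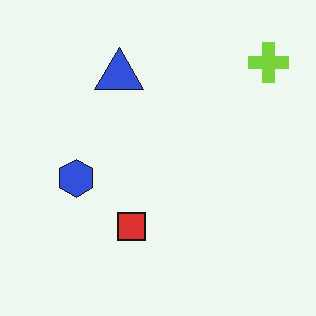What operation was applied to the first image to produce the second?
The image was given moderate JPEG compression.

Blocky 8×8 compression artifacts appear around shape edges and the flat background shows ringing — characteristic JPEG degradation.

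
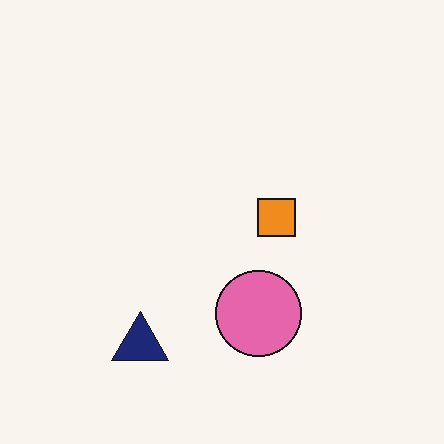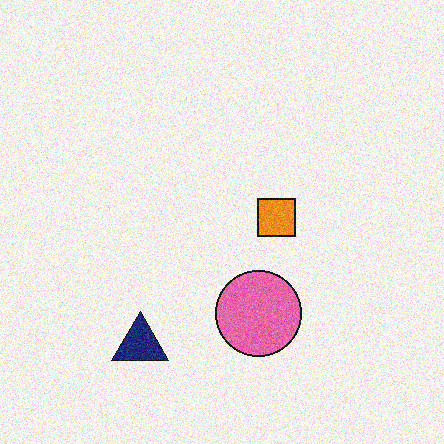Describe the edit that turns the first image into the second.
The image was degraded with moderate additive noise.

Random speckle covers the whole image, including the flat background.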